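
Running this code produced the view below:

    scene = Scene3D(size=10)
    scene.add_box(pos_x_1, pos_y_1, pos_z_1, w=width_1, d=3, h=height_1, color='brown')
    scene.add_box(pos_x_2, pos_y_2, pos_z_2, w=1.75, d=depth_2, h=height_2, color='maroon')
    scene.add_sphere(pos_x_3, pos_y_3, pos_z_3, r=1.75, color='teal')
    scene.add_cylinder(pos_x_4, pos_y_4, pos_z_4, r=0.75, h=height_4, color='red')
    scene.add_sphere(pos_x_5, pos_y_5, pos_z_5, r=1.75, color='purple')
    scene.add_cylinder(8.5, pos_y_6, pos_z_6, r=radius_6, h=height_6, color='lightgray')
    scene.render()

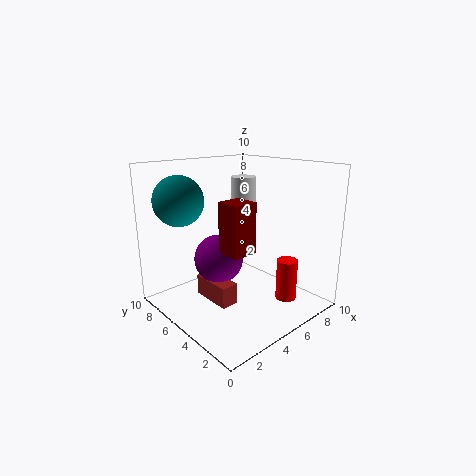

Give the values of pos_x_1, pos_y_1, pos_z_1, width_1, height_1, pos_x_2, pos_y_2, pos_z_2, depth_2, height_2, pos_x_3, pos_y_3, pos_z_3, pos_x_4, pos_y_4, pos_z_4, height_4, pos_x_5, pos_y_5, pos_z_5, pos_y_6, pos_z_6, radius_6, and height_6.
pos_x_1 = 3; pos_y_1 = 4.25; pos_z_1 = 0.5; width_1 = 1.25; height_1 = 1.5; pos_x_2 = 3.5; pos_y_2 = 3.5; pos_z_2 = 4.25; depth_2 = 1.75; height_2 = 3.5; pos_x_3 = 2.25; pos_y_3 = 8; pos_z_3 = 7.5; pos_x_4 = 7.75; pos_y_4 = 2.75; pos_z_4 = 0.25; height_4 = 3; pos_x_5 = 4.25; pos_y_5 = 6.25; pos_z_5 = 3.25; pos_y_6 = 8.25; pos_z_6 = 4.75; radius_6 = 1; height_6 = 3.75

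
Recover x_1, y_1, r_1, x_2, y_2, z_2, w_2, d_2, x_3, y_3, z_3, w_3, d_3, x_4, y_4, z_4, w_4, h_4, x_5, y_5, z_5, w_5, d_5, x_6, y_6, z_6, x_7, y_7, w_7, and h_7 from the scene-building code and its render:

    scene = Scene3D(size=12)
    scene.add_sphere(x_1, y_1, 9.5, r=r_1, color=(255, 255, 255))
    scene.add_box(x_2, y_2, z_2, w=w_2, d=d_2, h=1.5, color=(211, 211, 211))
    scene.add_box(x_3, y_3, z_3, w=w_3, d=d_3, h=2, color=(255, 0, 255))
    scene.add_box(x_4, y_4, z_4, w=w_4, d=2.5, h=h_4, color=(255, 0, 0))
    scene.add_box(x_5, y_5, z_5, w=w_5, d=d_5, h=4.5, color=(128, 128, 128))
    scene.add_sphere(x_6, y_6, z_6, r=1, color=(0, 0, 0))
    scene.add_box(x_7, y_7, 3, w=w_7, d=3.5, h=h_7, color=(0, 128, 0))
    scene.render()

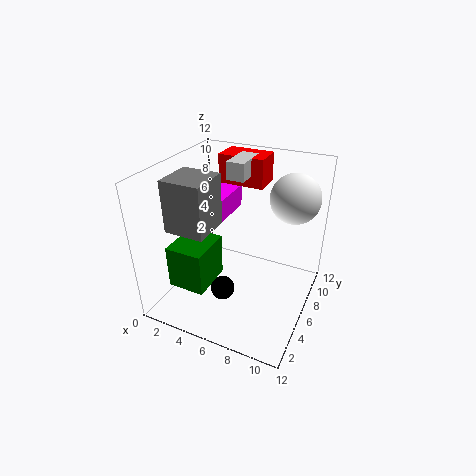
x_1 = 10
y_1 = 8
r_1 = 2
x_2 = 4.5
y_2 = 7
z_2 = 10.5
w_2 = 1.5
d_2 = 3
x_3 = 1
y_3 = 7
z_3 = 6.5
w_3 = 3
d_3 = 4
x_4 = 3
y_4 = 8.5
z_4 = 9.5
w_4 = 4
h_4 = 2.5
x_5 = 0.5
y_5 = 3.5
z_5 = 6.5
w_5 = 3.5
d_5 = 3.5
x_6 = 5.5
y_6 = 4
z_6 = 2
x_7 = 2
y_7 = 1.5
w_7 = 3
h_7 = 3.5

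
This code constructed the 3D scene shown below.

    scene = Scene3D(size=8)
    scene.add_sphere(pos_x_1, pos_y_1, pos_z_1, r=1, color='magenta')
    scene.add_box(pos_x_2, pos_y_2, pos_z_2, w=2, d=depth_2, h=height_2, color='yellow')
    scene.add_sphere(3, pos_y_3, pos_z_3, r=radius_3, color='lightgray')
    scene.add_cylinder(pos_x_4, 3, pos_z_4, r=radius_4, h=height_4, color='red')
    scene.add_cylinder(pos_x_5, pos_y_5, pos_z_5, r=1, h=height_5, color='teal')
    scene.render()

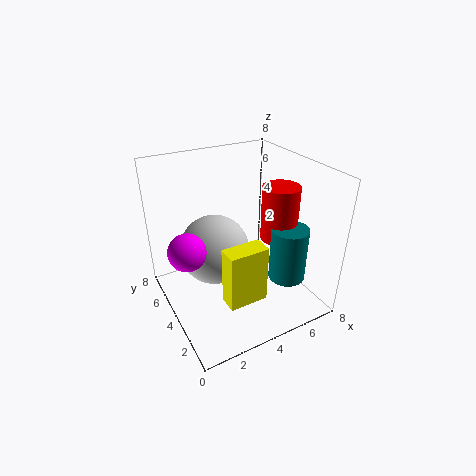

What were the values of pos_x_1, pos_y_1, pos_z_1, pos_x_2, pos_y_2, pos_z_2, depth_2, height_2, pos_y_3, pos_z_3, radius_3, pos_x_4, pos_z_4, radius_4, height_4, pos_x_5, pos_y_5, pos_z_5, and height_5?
pos_x_1 = 1
pos_y_1 = 4
pos_z_1 = 4
pos_x_2 = 2
pos_y_2 = 1
pos_z_2 = 2
depth_2 = 1
height_2 = 3
pos_y_3 = 5
pos_z_3 = 3
radius_3 = 2
pos_x_4 = 6
pos_z_4 = 4
radius_4 = 1
height_4 = 3
pos_x_5 = 6
pos_y_5 = 2
pos_z_5 = 2
height_5 = 3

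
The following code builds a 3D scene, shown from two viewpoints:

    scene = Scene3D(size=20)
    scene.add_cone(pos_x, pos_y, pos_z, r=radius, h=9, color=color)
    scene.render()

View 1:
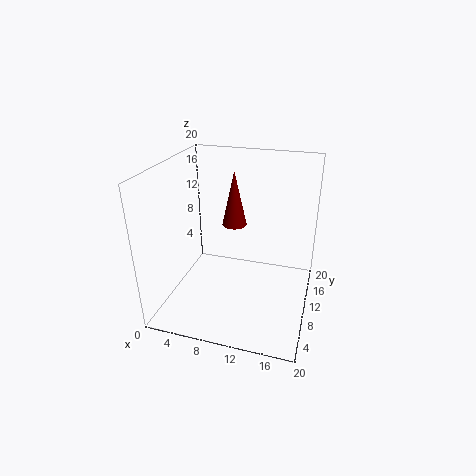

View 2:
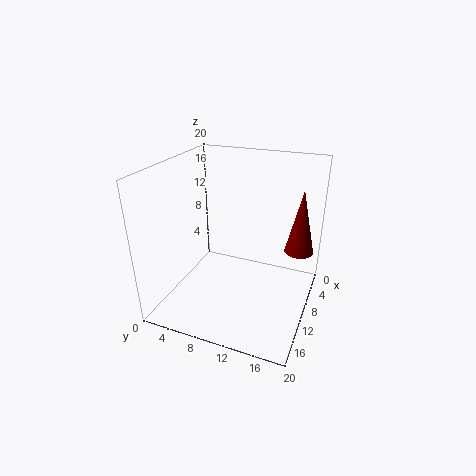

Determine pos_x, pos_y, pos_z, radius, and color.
pos_x = 7; pos_y = 18; pos_z = 8; radius = 2; color = 'maroon'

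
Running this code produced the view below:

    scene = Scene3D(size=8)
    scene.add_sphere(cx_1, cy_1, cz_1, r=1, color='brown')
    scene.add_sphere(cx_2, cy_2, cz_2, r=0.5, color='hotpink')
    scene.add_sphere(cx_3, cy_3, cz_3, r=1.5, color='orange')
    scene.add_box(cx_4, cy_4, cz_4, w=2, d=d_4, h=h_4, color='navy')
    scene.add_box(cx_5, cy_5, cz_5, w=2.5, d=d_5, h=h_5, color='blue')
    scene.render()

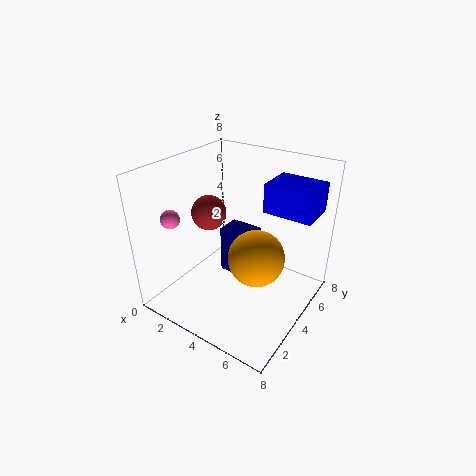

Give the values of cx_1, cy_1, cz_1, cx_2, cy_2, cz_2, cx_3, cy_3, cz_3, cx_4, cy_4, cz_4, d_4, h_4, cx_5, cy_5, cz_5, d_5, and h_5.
cx_1 = 2; cy_1 = 4; cz_1 = 5; cx_2 = 1.5; cy_2 = 1.5; cz_2 = 5.5; cx_3 = 5.5; cy_3 = 3.5; cz_3 = 3.5; cx_4 = 2; cy_4 = 5; cz_4 = 0.5; d_4 = 1.5; h_4 = 3; cx_5 = 5.5; cy_5 = 4; cz_5 = 6; d_5 = 2; h_5 = 1.5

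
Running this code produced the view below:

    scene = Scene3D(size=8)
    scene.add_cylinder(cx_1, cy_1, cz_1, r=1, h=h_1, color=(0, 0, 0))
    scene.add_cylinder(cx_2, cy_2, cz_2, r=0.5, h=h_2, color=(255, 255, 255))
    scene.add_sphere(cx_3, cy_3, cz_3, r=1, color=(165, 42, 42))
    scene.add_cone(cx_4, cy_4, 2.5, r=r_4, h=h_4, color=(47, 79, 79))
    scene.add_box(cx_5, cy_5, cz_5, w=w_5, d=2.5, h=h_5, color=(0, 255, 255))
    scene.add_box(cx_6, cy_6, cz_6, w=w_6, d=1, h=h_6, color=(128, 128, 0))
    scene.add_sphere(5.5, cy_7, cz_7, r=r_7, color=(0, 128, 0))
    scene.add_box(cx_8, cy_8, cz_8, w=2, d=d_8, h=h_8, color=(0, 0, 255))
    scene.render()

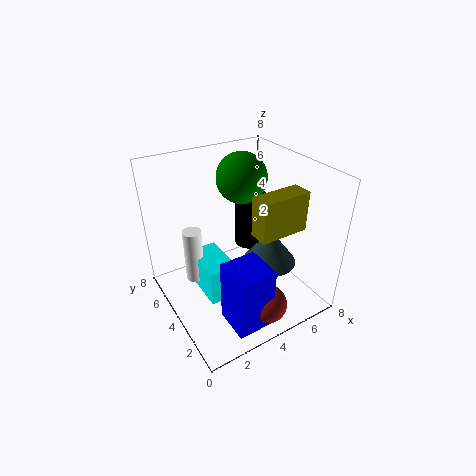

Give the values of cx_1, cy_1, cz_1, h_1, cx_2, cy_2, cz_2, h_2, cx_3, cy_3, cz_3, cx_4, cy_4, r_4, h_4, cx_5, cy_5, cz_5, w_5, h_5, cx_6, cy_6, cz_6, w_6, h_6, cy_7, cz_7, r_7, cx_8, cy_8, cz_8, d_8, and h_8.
cx_1 = 6.5, cy_1 = 6.5, cz_1 = 1.5, h_1 = 3.5, cx_2 = 1.5, cy_2 = 4.5, cz_2 = 2, h_2 = 3, cx_3 = 4, cy_3 = 1, cz_3 = 1.5, cx_4 = 5.5, cy_4 = 3, r_4 = 1.5, h_4 = 2, cx_5 = 1.5, cy_5 = 2.5, cz_5 = 1.5, w_5 = 1.5, h_5 = 2, cx_6 = 3.5, cy_6 = 1, cz_6 = 5.5, w_6 = 2.5, h_6 = 2, cy_7 = 6, cz_7 = 6.5, r_7 = 1.5, cx_8 = 2, cy_8 = 0.5, cz_8 = 0.5, d_8 = 2, h_8 = 3.5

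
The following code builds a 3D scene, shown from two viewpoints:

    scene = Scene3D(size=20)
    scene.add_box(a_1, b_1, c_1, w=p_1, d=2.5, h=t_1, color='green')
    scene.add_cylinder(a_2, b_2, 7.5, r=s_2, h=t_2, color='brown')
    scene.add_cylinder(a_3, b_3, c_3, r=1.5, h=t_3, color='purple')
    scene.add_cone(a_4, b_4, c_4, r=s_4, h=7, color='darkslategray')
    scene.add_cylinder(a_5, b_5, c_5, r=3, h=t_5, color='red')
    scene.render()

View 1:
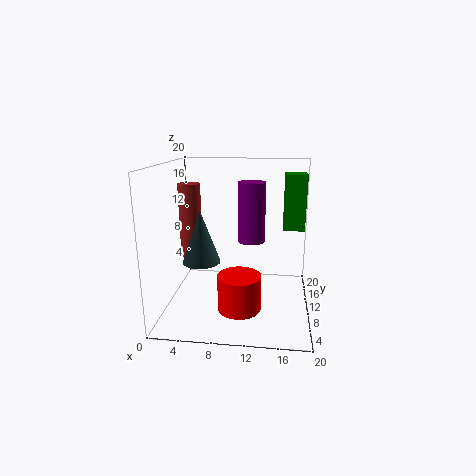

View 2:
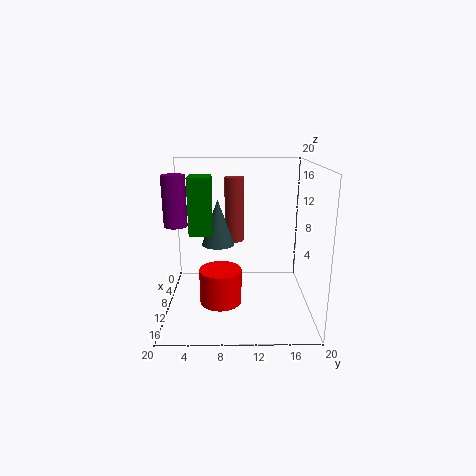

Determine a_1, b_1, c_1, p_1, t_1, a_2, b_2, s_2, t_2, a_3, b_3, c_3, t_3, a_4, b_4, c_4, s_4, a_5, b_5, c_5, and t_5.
a_1 = 16; b_1 = 4.5; c_1 = 13; p_1 = 2.5; t_1 = 6.5; a_2 = 3.5; b_2 = 9.5; s_2 = 1.5; t_2 = 10; a_3 = 12.5; b_3 = 2; c_3 = 12.5; t_3 = 6.5; a_4 = 5.5; b_4 = 7; c_4 = 7.5; s_4 = 2.5; a_5 = 10.5; b_5 = 7.5; c_5 = 0.5; t_5 = 5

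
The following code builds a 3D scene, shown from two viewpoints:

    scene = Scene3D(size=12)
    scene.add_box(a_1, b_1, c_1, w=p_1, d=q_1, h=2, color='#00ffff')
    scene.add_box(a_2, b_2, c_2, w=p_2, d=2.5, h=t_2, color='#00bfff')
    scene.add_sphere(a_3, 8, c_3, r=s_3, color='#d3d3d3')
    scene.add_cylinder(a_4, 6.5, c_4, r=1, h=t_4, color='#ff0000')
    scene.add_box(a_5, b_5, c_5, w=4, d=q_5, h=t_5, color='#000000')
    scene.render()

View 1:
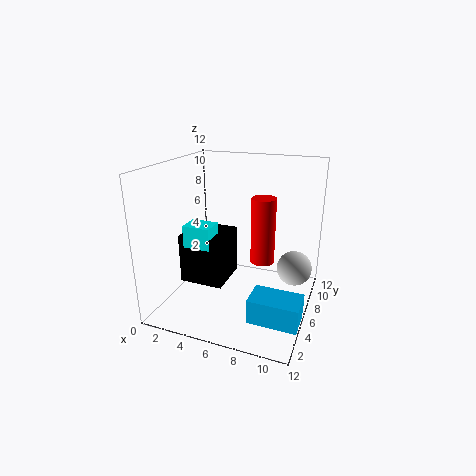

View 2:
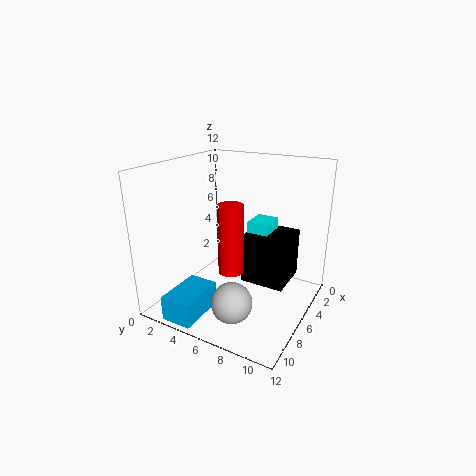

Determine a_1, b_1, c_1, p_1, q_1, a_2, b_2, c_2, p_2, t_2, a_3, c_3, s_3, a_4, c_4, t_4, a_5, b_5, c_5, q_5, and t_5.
a_1 = 1; b_1 = 5.5; c_1 = 4.5; p_1 = 2.5; q_1 = 2; a_2 = 8; b_2 = 2.5; c_2 = 0.5; p_2 = 4; t_2 = 2; a_3 = 10.5; c_3 = 3; s_3 = 1.5; a_4 = 8; c_4 = 4; t_4 = 5.5; a_5 = 0.5; b_5 = 5.5; c_5 = 1; q_5 = 4; t_5 = 4.5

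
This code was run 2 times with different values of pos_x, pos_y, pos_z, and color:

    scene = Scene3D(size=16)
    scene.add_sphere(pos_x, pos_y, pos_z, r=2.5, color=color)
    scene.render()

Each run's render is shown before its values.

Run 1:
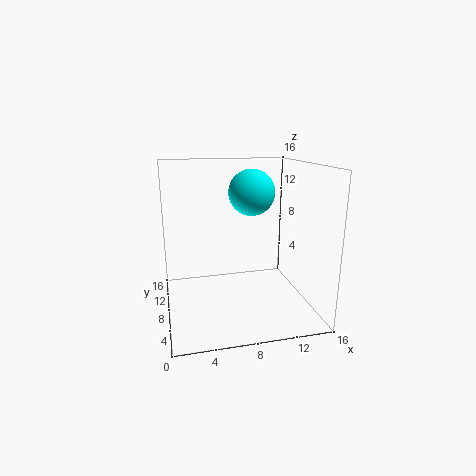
pos_x = 9.5; pos_y = 8; pos_z = 13; color = 'cyan'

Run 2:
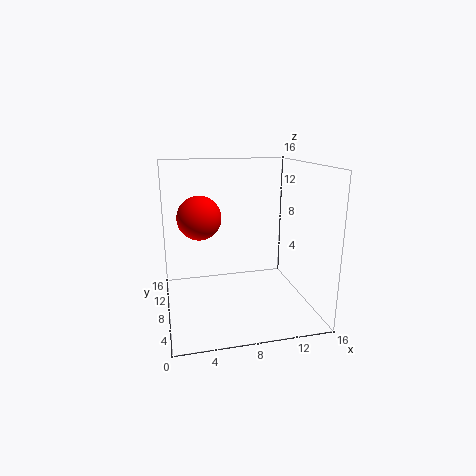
pos_x = 4; pos_y = 10; pos_z = 10; color = 'red'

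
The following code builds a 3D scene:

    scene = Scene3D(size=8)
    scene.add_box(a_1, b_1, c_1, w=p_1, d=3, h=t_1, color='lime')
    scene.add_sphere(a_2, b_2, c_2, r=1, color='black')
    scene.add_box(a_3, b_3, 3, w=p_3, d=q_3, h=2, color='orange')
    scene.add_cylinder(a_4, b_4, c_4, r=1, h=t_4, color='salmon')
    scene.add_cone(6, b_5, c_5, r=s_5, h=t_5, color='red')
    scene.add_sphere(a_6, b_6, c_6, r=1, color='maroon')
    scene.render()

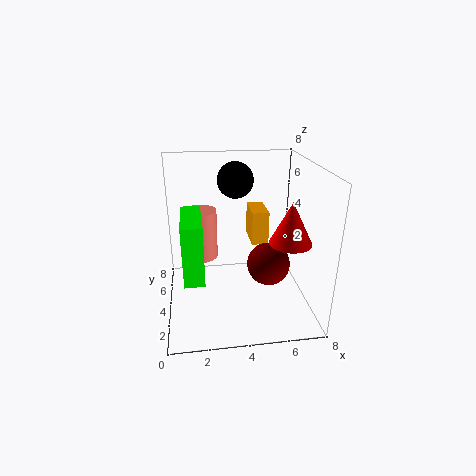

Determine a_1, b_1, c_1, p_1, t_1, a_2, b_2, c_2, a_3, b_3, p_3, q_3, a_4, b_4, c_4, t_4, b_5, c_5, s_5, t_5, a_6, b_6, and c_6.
a_1 = 1; b_1 = 1; c_1 = 3; p_1 = 1; t_1 = 3; a_2 = 4; b_2 = 5; c_2 = 7; a_3 = 5; b_3 = 5; p_3 = 1; q_3 = 2; a_4 = 2; b_4 = 6; c_4 = 2; t_4 = 3; b_5 = 1; c_5 = 5; s_5 = 1; t_5 = 2; a_6 = 5; b_6 = 1; c_6 = 4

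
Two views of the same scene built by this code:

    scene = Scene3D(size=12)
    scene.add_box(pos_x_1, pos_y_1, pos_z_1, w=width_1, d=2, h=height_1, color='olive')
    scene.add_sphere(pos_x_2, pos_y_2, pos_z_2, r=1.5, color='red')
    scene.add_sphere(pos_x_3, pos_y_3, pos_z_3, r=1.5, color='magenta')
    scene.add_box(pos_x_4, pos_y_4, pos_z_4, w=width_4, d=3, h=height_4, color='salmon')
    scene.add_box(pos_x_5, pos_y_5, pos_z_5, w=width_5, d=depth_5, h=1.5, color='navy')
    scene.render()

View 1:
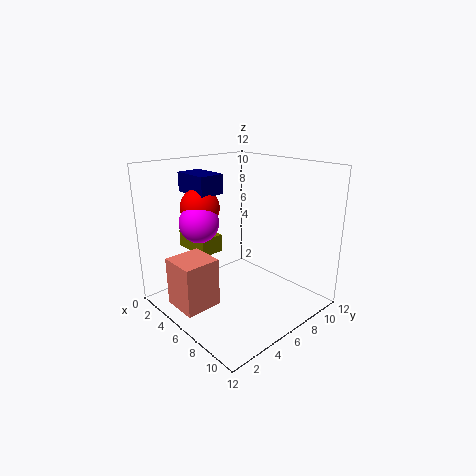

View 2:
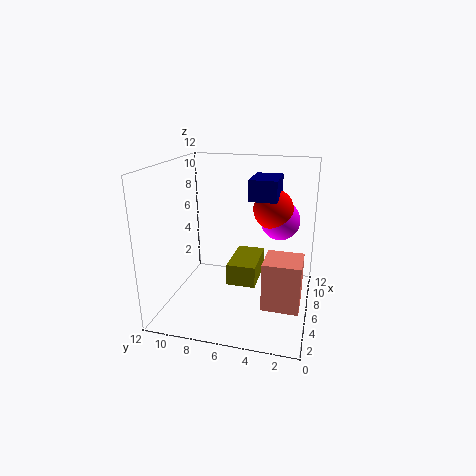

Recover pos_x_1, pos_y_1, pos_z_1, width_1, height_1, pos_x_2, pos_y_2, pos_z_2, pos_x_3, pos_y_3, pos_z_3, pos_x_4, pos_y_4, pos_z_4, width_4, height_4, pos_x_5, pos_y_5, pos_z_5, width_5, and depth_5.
pos_x_1 = 1
pos_y_1 = 3.5
pos_z_1 = 4.5
width_1 = 3.5
height_1 = 1.5
pos_x_2 = 5
pos_y_2 = 3
pos_z_2 = 9
pos_x_3 = 5.5
pos_y_3 = 2.5
pos_z_3 = 8
pos_x_4 = 3.5
pos_y_4 = 0.5
pos_z_4 = 1
width_4 = 3
height_4 = 4
pos_x_5 = 3
pos_y_5 = 2.5
pos_z_5 = 10
width_5 = 3
depth_5 = 2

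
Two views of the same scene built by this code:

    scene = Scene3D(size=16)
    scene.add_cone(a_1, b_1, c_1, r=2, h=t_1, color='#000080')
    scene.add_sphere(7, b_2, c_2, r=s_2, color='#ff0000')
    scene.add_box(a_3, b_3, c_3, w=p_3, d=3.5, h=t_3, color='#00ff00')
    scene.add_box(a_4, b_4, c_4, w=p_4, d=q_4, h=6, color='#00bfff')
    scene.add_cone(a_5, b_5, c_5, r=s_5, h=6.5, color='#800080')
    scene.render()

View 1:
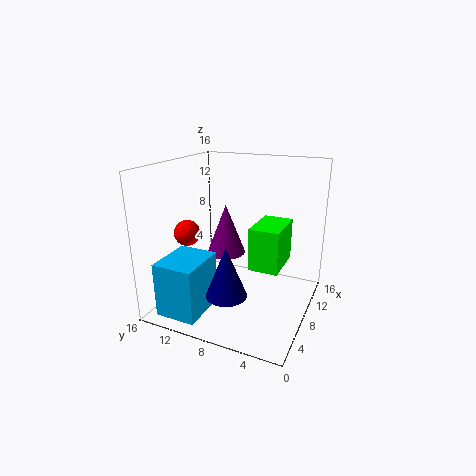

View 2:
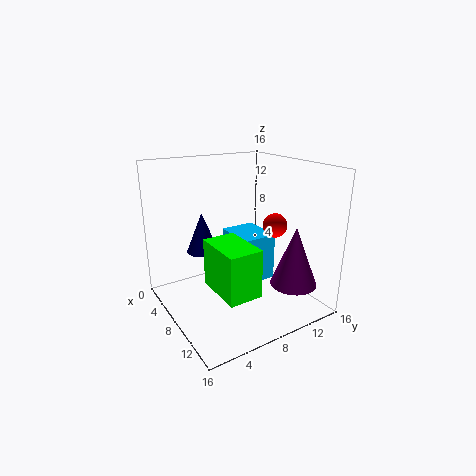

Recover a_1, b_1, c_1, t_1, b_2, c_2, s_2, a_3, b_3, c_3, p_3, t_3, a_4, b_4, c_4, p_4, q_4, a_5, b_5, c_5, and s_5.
a_1 = 2
b_1 = 6.5
c_1 = 4.5
t_1 = 5
b_2 = 14
c_2 = 8
s_2 = 1.5
a_3 = 8.5
b_3 = 3.5
c_3 = 4
p_3 = 5.5
t_3 = 5
a_4 = 1
b_4 = 10
c_4 = 0.5
p_4 = 5.5
q_4 = 4.5
a_5 = 13
b_5 = 12
c_5 = 3.5
s_5 = 2.5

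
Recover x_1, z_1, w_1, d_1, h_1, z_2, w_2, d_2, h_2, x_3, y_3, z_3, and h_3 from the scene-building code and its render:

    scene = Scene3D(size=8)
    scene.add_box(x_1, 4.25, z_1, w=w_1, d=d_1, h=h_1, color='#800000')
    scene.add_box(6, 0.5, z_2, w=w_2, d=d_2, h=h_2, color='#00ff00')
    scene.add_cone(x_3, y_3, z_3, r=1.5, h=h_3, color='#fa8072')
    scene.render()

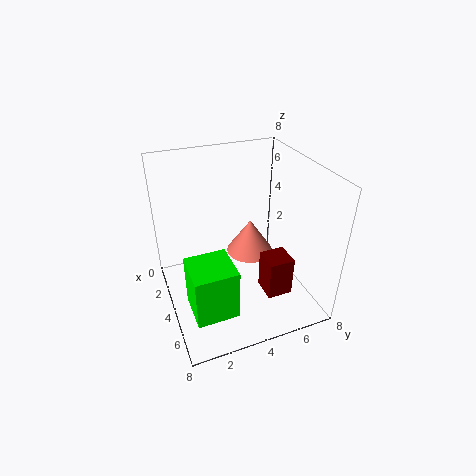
x_1 = 6.25, z_1 = 2.5, w_1 = 1.25, d_1 = 1.25, h_1 = 2, z_2 = 2.5, w_2 = 2, d_2 = 2, h_2 = 2.5, x_3 = 1.75, y_3 = 5.75, z_3 = 1.25, h_3 = 2.25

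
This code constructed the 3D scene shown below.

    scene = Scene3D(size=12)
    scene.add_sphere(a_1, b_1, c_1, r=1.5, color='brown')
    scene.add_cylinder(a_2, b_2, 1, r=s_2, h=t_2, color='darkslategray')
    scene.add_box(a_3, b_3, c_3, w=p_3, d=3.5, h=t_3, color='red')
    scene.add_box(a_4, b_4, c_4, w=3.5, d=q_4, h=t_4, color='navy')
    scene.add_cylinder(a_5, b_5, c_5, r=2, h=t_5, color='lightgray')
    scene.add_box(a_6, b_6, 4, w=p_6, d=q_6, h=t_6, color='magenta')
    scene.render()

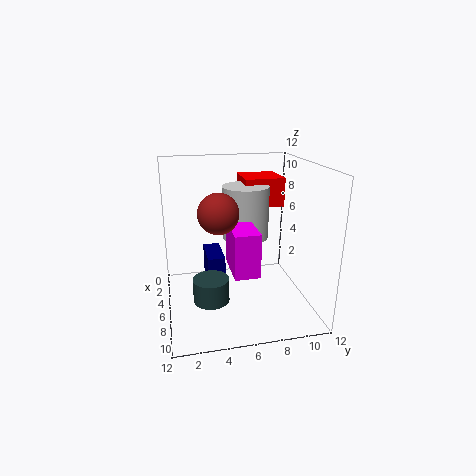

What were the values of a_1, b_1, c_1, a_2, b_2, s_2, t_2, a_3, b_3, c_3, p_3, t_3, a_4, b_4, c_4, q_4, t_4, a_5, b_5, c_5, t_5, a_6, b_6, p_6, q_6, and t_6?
a_1 = 8.5, b_1 = 4, c_1 = 9, a_2 = 7, b_2 = 3.5, s_2 = 1.5, t_2 = 2, a_3 = 1, b_3 = 7, c_3 = 8, p_3 = 3.5, t_3 = 2.5, a_4 = 2, b_4 = 3.5, c_4 = 1.5, q_4 = 1.5, t_4 = 2.5, a_5 = 4.5, b_5 = 7, c_5 = 5.5, t_5 = 4.5, a_6 = 6, b_6 = 5, p_6 = 3.5, q_6 = 2, t_6 = 3.5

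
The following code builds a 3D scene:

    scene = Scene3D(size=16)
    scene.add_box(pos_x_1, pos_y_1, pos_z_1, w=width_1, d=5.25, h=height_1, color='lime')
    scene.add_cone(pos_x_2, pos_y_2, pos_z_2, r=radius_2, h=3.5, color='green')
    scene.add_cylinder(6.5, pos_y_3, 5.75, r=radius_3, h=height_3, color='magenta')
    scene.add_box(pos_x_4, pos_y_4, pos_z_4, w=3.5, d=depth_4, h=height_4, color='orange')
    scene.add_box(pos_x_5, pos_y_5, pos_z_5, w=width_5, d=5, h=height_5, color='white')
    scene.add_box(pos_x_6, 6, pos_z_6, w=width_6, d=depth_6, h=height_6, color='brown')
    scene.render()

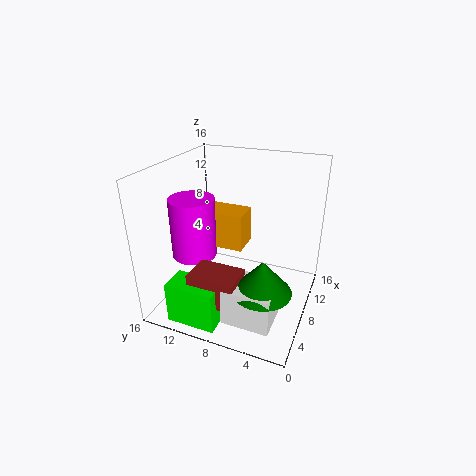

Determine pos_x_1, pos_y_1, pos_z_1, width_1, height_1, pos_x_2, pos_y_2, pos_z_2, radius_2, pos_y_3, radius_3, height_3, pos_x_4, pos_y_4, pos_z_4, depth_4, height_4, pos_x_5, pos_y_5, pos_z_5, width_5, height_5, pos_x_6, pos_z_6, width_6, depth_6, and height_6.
pos_x_1 = 0.5, pos_y_1 = 7.75, pos_z_1 = 0.75, width_1 = 3, height_1 = 4.5, pos_x_2 = 4, pos_y_2 = 3.75, pos_z_2 = 4.75, radius_2 = 3, pos_y_3 = 12.75, radius_3 = 2.5, height_3 = 6.75, pos_x_4 = 10, pos_y_4 = 8.5, pos_z_4 = 5, depth_4 = 5.25, height_4 = 4.5, pos_x_5 = 1.5, pos_y_5 = 2.25, pos_z_5 = 1.5, width_5 = 4.25, height_5 = 4, pos_x_6 = 1.5, pos_z_6 = 3, width_6 = 3.5, depth_6 = 5, height_6 = 3.25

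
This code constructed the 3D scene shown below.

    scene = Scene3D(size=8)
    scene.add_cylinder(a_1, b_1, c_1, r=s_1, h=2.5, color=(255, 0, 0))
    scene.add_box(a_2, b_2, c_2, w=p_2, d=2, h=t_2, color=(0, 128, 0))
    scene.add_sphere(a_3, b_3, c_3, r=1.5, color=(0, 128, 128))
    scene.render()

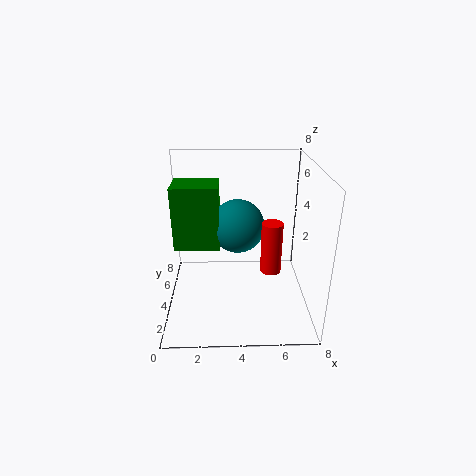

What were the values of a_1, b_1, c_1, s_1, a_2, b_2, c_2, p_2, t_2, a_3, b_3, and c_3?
a_1 = 5.5
b_1 = 1.5
c_1 = 3.5
s_1 = 0.5
a_2 = 0.5
b_2 = 3.5
c_2 = 3.5
p_2 = 2.5
t_2 = 3.5
a_3 = 4
b_3 = 4.5
c_3 = 4.5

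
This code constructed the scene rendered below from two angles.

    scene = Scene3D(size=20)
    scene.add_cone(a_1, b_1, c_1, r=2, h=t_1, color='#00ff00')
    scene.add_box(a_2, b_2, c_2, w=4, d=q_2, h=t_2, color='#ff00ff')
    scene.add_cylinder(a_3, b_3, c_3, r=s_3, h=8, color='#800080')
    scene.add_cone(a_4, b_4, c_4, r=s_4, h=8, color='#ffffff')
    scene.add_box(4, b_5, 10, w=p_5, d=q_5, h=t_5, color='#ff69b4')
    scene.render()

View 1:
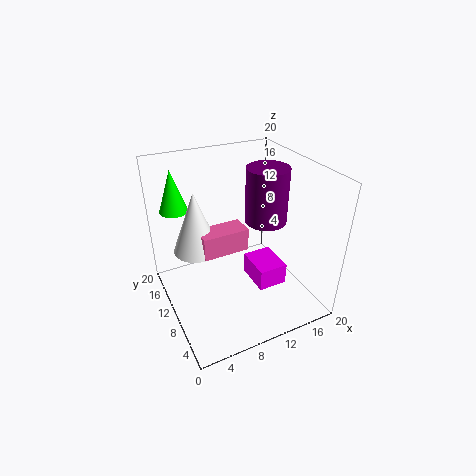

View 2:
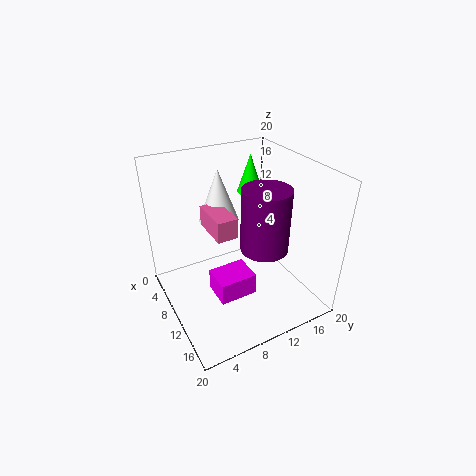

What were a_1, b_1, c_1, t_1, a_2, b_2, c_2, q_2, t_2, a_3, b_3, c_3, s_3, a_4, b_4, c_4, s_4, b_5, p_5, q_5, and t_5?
a_1 = 3, b_1 = 16, c_1 = 13, t_1 = 6, a_2 = 11, b_2 = 5, c_2 = 4, q_2 = 5, t_2 = 3, a_3 = 15, b_3 = 11, c_3 = 11, s_3 = 3, a_4 = 4, b_4 = 10, c_4 = 10, s_4 = 3, b_5 = 7, p_5 = 6, q_5 = 3, t_5 = 3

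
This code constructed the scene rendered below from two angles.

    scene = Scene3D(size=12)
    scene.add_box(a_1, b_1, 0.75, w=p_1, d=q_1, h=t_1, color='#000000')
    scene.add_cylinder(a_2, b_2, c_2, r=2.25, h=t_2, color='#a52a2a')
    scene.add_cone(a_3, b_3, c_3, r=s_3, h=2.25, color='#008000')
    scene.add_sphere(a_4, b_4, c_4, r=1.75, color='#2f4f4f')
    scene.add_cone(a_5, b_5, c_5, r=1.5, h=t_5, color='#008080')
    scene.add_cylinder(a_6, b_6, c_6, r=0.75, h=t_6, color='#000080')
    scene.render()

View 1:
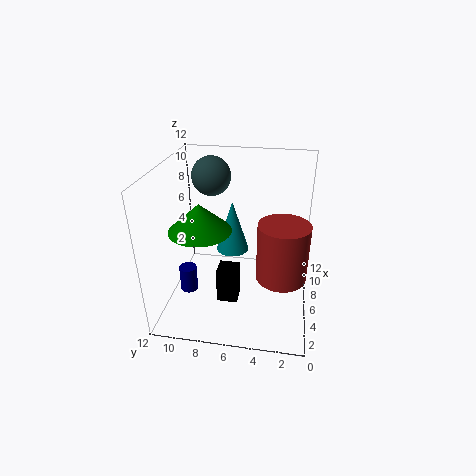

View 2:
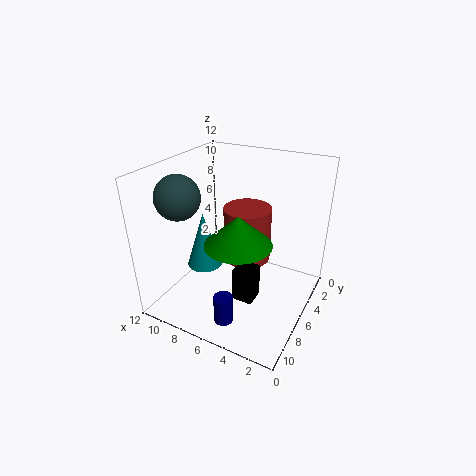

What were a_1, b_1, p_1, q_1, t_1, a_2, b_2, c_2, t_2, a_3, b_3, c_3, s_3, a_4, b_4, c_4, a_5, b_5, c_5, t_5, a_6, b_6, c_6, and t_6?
a_1 = 4, b_1 = 5.75, p_1 = 1.75, q_1 = 1.75, t_1 = 3, a_2 = 7, b_2 = 2.25, c_2 = 1.75, t_2 = 5.25, a_3 = 4.5, b_3 = 8.75, c_3 = 7.25, s_3 = 2.5, a_4 = 9.5, b_4 = 9, c_4 = 10, a_5 = 8.75, b_5 = 7, c_5 = 3.25, t_5 = 4.75, a_6 = 5, b_6 = 10.25, c_6 = 1, t_6 = 2.25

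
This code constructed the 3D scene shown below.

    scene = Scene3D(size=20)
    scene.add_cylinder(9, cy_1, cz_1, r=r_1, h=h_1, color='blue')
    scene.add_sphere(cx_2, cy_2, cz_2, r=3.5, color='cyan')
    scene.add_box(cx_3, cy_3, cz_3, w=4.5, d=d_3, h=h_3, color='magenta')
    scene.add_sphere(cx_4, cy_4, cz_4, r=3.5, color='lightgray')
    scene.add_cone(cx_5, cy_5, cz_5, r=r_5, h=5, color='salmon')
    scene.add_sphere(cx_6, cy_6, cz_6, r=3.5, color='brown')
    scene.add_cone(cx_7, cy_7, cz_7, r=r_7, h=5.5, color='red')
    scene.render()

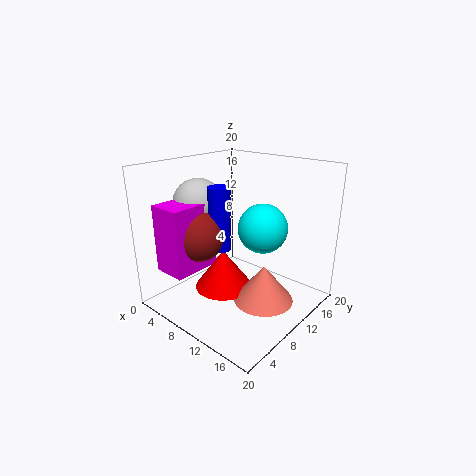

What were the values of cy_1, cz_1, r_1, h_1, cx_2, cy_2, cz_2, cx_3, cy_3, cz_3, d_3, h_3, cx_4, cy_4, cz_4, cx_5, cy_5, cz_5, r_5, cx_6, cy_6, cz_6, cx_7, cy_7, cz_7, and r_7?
cy_1 = 7.5
cz_1 = 9
r_1 = 1.5
h_1 = 8.5
cx_2 = 12
cy_2 = 13
cz_2 = 11
cx_3 = 3.5
cy_3 = 1
cz_3 = 6.5
d_3 = 6.5
h_3 = 9
cx_4 = 5
cy_4 = 7.5
cz_4 = 14.5
cx_5 = 15
cy_5 = 9.5
cz_5 = 2.5
r_5 = 4
cx_6 = 7
cy_6 = 5.5
cz_6 = 11
cx_7 = 9
cy_7 = 8
cz_7 = 3
r_7 = 4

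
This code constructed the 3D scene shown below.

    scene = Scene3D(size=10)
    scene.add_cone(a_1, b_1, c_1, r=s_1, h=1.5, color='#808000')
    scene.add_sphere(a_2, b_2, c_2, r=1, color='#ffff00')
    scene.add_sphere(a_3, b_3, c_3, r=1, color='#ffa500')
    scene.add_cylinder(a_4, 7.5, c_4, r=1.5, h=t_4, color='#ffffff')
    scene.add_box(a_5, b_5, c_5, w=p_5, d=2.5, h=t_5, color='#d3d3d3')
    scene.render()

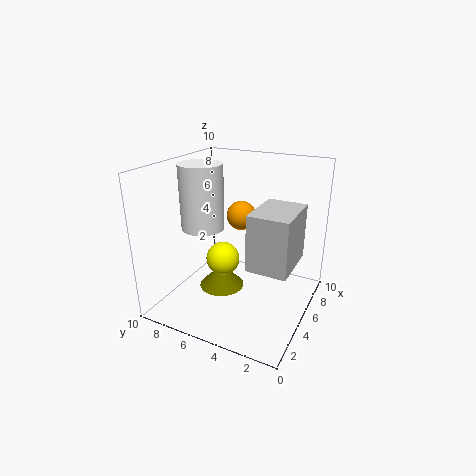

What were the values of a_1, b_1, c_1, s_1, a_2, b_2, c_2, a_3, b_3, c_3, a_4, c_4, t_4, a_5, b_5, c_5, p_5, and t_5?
a_1 = 3.5
b_1 = 5.5
c_1 = 2
s_1 = 1.5
a_2 = 2
b_2 = 4.5
c_2 = 5
a_3 = 5.5
b_3 = 5
c_3 = 6.5
a_4 = 4.5
c_4 = 5.5
t_4 = 4.5
a_5 = 2
b_5 = 0.5
c_5 = 4.5
p_5 = 3.5
t_5 = 3.5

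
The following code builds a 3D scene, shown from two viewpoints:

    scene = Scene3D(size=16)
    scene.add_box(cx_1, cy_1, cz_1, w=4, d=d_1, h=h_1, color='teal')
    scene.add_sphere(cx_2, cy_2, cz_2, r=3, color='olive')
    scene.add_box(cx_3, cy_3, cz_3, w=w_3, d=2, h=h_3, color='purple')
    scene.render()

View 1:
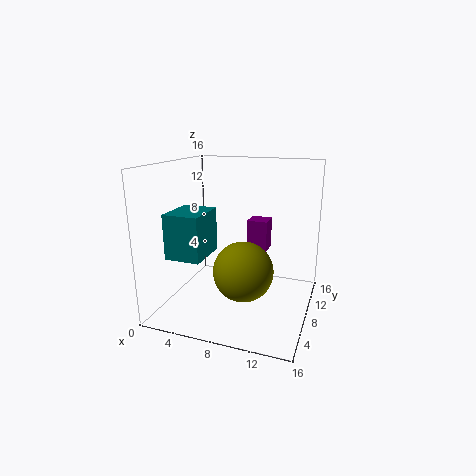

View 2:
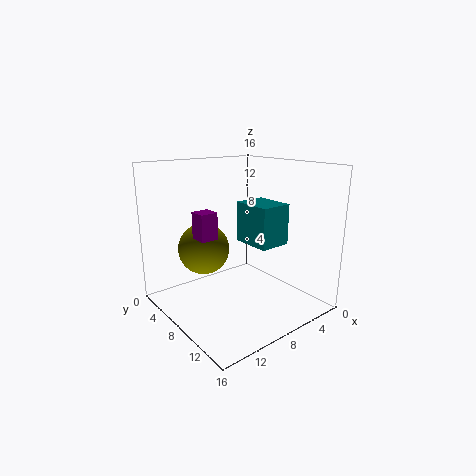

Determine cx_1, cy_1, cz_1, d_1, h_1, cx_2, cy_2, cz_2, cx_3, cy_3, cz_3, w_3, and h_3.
cx_1 = 1
cy_1 = 4
cz_1 = 6
d_1 = 5
h_1 = 5
cx_2 = 10
cy_2 = 4
cz_2 = 6
cx_3 = 10
cy_3 = 5
cz_3 = 8
w_3 = 2
h_3 = 3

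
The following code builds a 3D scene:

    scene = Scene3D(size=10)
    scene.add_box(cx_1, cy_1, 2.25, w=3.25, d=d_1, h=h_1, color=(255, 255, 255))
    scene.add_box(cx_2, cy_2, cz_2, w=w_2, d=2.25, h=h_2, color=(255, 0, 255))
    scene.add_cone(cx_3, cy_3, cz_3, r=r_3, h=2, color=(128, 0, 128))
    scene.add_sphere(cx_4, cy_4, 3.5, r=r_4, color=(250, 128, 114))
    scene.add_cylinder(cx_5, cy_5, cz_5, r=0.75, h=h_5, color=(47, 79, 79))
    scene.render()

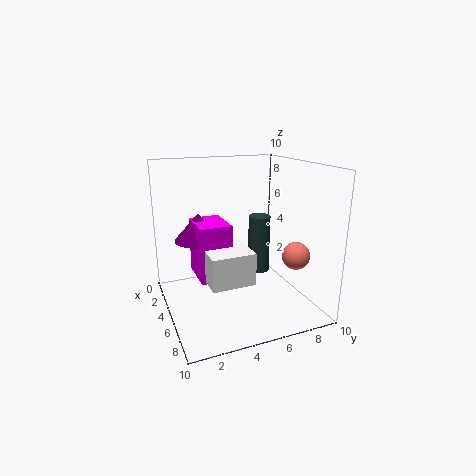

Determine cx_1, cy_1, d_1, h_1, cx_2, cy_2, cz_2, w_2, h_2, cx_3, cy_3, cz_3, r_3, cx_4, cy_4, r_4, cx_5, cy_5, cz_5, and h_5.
cx_1 = 3.75; cy_1 = 2.5; d_1 = 3; h_1 = 2.25; cx_2 = 2.25; cy_2 = 2.25; cz_2 = 2; w_2 = 3; h_2 = 4; cx_3 = 3; cy_3 = 2.75; cz_3 = 4.5; r_3 = 1.75; cx_4 = 6.25; cy_4 = 9; r_4 = 1; cx_5 = 5.25; cy_5 = 6.5; cz_5 = 2.5; h_5 = 4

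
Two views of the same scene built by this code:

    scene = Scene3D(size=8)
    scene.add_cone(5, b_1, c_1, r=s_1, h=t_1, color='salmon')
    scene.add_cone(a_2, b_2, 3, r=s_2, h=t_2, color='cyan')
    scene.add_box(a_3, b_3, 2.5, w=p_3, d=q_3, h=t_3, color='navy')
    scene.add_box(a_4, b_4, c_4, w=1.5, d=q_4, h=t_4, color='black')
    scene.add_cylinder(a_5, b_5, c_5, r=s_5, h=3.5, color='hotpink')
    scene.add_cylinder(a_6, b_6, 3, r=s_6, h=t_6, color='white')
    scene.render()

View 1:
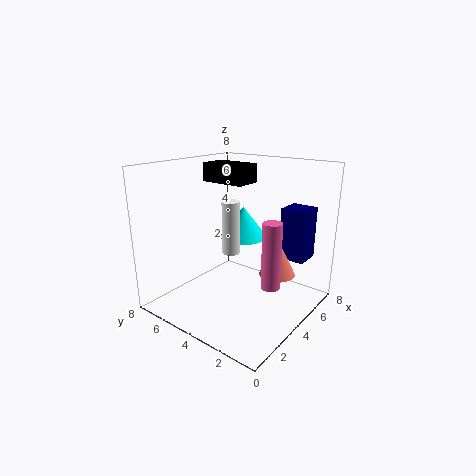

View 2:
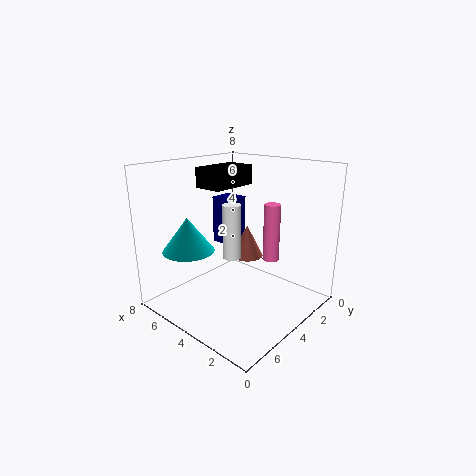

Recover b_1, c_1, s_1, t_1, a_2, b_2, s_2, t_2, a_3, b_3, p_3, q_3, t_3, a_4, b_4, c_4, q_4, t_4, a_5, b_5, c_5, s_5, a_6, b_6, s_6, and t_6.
b_1 = 2, c_1 = 2, s_1 = 1, t_1 = 2, a_2 = 6.5, b_2 = 5.5, s_2 = 1.5, t_2 = 2, a_3 = 6, b_3 = 1, p_3 = 1.5, q_3 = 1.5, t_3 = 3, a_4 = 3.5, b_4 = 3.5, c_4 = 7, q_4 = 2.5, t_4 = 1, a_5 = 3.5, b_5 = 1.5, c_5 = 2, s_5 = 0.5, a_6 = 4, b_6 = 4.5, s_6 = 0.5, t_6 = 3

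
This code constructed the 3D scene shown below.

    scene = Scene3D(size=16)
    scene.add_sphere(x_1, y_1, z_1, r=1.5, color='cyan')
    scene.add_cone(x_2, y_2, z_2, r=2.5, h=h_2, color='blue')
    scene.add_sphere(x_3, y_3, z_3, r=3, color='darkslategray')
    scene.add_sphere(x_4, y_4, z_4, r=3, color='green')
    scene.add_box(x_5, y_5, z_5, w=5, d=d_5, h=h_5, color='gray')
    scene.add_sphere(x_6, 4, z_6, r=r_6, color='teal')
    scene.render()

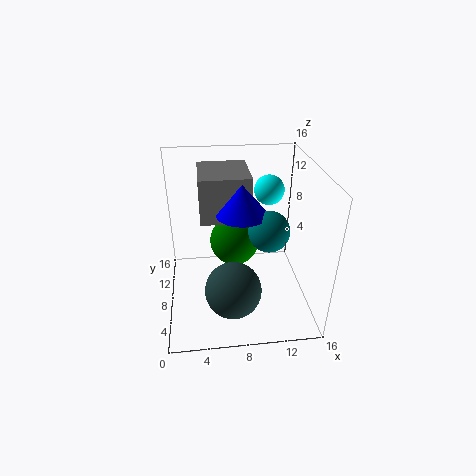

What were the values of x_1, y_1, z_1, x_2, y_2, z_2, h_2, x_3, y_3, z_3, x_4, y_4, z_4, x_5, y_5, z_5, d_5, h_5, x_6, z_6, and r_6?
x_1 = 11
y_1 = 7
z_1 = 14
x_2 = 8
y_2 = 5
z_2 = 12.5
h_2 = 3
x_3 = 7
y_3 = 4
z_3 = 4
x_4 = 8
y_4 = 11.5
z_4 = 5.5
x_5 = 4
y_5 = 5
z_5 = 11.5
d_5 = 5.5
h_5 = 4.5
x_6 = 10.5
z_6 = 11
r_6 = 2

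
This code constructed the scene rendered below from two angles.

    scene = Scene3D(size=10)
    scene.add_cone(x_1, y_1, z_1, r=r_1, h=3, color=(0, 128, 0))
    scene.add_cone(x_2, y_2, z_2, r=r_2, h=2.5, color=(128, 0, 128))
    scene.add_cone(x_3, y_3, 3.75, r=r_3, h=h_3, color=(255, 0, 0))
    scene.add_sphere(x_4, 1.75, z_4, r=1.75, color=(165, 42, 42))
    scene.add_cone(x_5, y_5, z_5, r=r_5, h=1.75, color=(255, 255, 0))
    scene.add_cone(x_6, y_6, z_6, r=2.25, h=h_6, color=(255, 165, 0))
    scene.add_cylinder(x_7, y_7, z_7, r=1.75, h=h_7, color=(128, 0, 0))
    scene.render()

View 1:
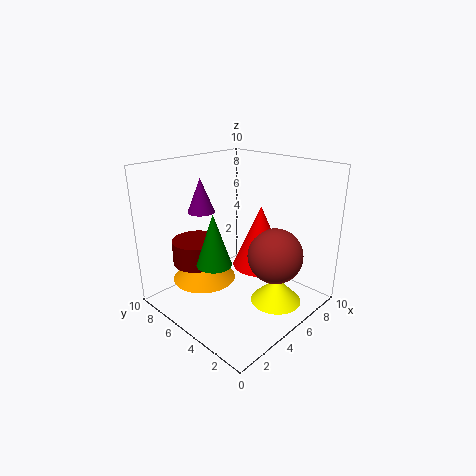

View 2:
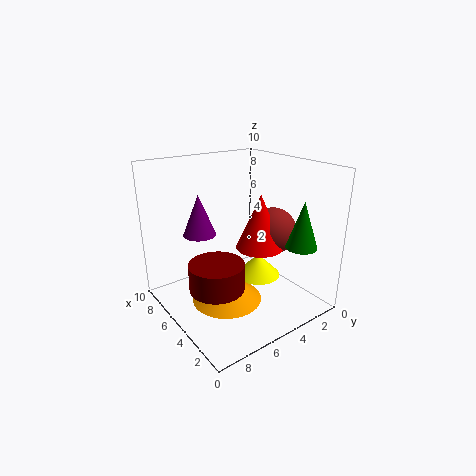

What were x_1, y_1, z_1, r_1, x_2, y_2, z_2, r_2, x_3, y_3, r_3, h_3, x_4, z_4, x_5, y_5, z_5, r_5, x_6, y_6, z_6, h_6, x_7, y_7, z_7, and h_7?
x_1 = 1, y_1 = 3, z_1 = 5.25, r_1 = 1, x_2 = 4.5, y_2 = 8.25, z_2 = 6.25, r_2 = 1, x_3 = 5, y_3 = 3, r_3 = 1.75, h_3 = 4, x_4 = 5, z_4 = 4.75, x_5 = 6, y_5 = 2.25, z_5 = 0.75, r_5 = 1.75, x_6 = 3.5, y_6 = 7, z_6 = 1.75, h_6 = 1.75, x_7 = 3.5, y_7 = 7.75, z_7 = 2.75, h_7 = 1.75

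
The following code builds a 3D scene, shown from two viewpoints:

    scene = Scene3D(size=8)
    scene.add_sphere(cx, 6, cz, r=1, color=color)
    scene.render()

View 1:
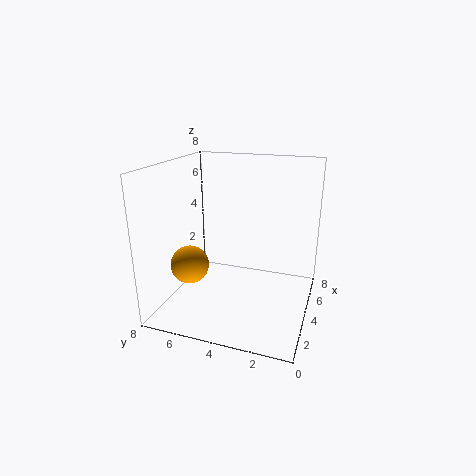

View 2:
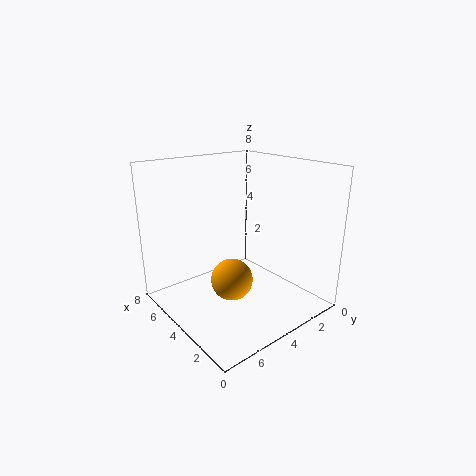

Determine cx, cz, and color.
cx = 2
cz = 3
color = 'orange'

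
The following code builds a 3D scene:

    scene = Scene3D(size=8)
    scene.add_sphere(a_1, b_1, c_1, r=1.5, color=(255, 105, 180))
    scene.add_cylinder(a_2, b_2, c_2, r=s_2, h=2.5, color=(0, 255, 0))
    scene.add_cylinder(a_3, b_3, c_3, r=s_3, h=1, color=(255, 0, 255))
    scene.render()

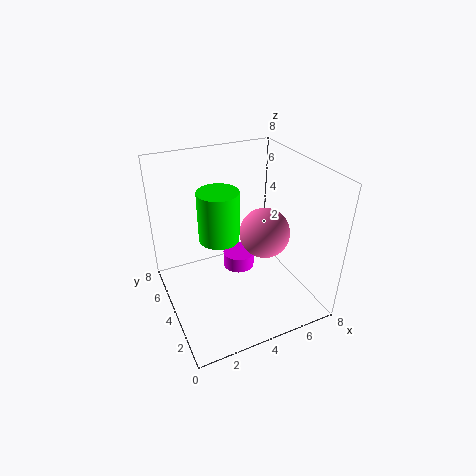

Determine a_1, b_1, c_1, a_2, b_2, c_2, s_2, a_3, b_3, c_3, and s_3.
a_1 = 6, b_1 = 4.5, c_1 = 3.5, a_2 = 2.5, b_2 = 3, c_2 = 5, s_2 = 1, a_3 = 5, b_3 = 6, c_3 = 0.5, s_3 = 1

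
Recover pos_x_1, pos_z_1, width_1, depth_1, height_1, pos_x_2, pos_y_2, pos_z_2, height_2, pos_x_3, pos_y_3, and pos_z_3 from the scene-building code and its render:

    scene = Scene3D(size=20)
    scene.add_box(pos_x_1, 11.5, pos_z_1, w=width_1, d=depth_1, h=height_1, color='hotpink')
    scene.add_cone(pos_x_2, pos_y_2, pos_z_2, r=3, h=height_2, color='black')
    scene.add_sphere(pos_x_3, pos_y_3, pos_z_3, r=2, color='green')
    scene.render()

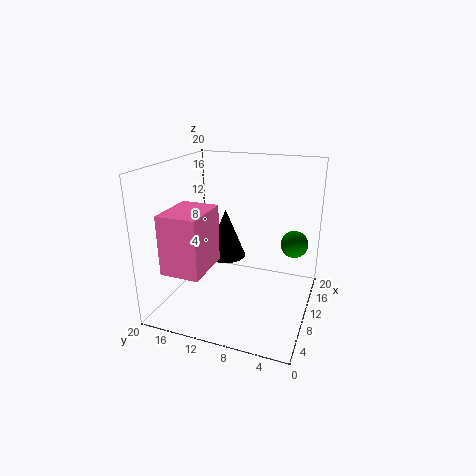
pos_x_1 = 0.5, pos_z_1 = 8, width_1 = 6.5, depth_1 = 5, height_1 = 7.5, pos_x_2 = 14, pos_y_2 = 13.5, pos_z_2 = 5, height_2 = 7.5, pos_x_3 = 15, pos_y_3 = 3, pos_z_3 = 8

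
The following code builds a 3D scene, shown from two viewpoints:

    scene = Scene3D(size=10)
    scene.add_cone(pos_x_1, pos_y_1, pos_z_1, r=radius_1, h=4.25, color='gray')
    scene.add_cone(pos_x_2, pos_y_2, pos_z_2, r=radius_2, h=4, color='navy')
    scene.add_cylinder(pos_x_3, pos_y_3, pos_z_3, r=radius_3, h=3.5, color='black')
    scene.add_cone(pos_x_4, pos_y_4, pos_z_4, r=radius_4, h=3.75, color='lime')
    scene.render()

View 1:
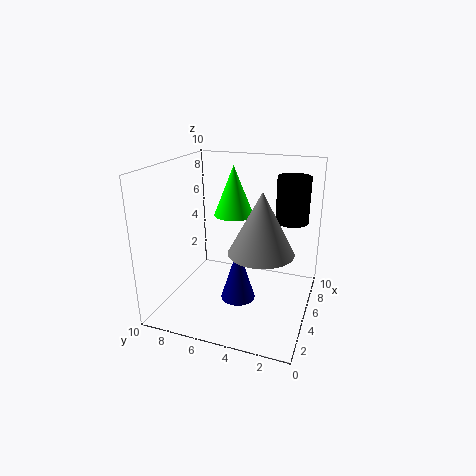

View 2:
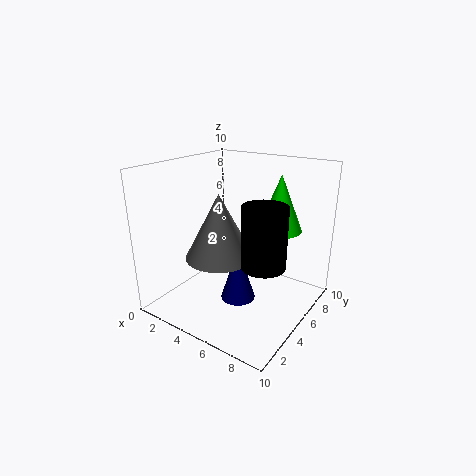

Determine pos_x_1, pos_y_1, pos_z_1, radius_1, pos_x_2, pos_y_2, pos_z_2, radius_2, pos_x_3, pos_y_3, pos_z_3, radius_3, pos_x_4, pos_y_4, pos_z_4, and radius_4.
pos_x_1 = 4.75, pos_y_1 = 3.25, pos_z_1 = 4.25, radius_1 = 2.25, pos_x_2 = 5, pos_y_2 = 5, pos_z_2 = 0.25, radius_2 = 1.25, pos_x_3 = 8.75, pos_y_3 = 2, pos_z_3 = 5.25, radius_3 = 1.25, pos_x_4 = 7.5, pos_y_4 = 6.25, pos_z_4 = 5.75, radius_4 = 1.5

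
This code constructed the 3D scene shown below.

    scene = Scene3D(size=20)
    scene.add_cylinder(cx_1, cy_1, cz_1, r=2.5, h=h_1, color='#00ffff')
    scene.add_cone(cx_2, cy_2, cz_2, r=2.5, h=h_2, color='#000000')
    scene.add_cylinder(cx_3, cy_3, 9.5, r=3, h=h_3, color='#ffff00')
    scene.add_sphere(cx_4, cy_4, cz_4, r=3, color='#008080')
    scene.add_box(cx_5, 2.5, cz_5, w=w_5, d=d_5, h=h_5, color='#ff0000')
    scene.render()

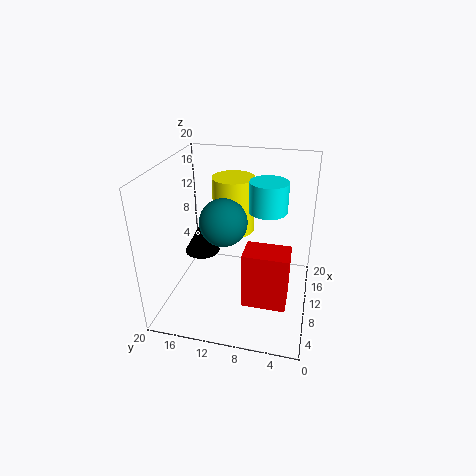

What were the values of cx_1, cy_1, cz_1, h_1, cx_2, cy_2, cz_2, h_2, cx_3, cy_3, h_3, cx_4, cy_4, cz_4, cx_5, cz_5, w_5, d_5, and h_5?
cx_1 = 10; cy_1 = 6; cz_1 = 14.5; h_1 = 4; cx_2 = 10.5; cy_2 = 15.5; cz_2 = 7; h_2 = 4.5; cx_3 = 13.5; cy_3 = 11.5; h_3 = 8; cx_4 = 6.5; cy_4 = 11; cz_4 = 14; cx_5 = 5.5; cz_5 = 2; w_5 = 4; d_5 = 6; h_5 = 8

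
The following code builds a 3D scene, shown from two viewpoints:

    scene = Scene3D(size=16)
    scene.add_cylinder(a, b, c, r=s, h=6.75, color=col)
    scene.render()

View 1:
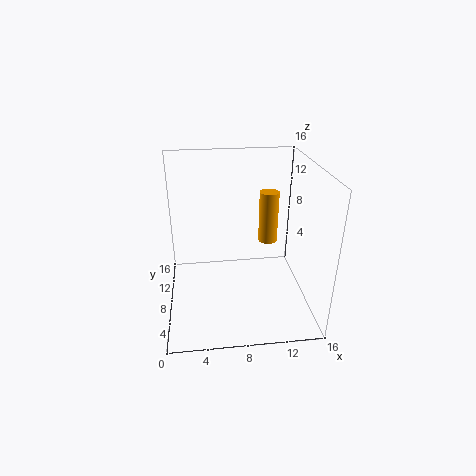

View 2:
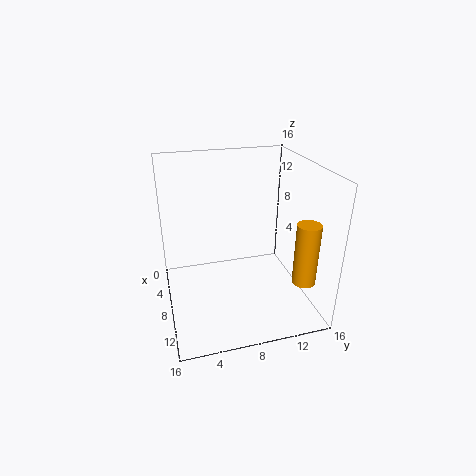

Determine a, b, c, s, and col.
a = 12.75
b = 14
c = 4.25
s = 1.25
col = 'orange'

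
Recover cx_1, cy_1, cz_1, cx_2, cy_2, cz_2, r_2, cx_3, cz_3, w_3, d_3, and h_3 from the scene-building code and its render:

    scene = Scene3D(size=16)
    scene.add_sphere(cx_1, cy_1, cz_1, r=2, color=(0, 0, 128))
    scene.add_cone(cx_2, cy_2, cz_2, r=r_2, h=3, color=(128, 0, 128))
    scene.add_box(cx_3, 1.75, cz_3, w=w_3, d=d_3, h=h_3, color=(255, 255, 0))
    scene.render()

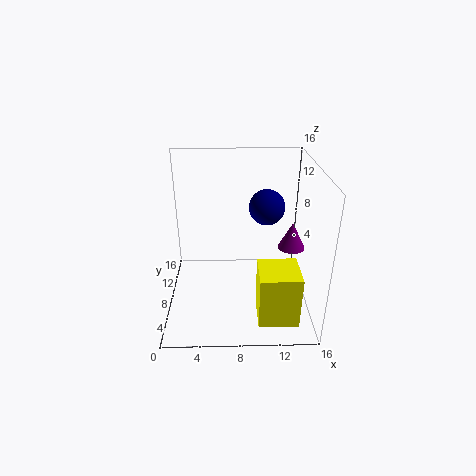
cx_1 = 11.25, cy_1 = 9.5, cz_1 = 11, cx_2 = 14, cy_2 = 8, cz_2 = 6.75, r_2 = 1.5, cx_3 = 10, cz_3 = 0.75, w_3 = 4.25, d_3 = 4.25, h_3 = 5.75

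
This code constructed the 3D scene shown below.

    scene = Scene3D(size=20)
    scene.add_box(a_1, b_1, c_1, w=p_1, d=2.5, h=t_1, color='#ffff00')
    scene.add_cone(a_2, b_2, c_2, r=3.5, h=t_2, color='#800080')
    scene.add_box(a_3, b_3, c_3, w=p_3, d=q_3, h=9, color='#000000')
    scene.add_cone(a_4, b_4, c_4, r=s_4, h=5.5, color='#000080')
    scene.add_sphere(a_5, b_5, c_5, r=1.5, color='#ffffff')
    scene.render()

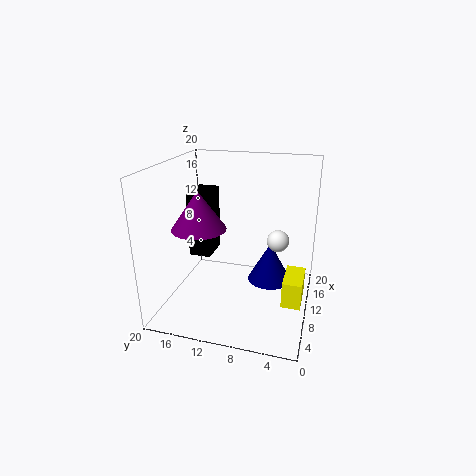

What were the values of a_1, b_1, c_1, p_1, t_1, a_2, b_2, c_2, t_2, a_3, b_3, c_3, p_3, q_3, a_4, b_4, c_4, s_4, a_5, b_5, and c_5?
a_1 = 5.5, b_1 = 0.5, c_1 = 3, p_1 = 5, t_1 = 3.5, a_2 = 6, b_2 = 14, c_2 = 12.5, t_2 = 5, a_3 = 8, b_3 = 13.5, c_3 = 7.5, p_3 = 4.5, q_3 = 3, a_4 = 10.5, b_4 = 5.5, c_4 = 4, s_4 = 3, a_5 = 10.5, b_5 = 4.5, c_5 = 10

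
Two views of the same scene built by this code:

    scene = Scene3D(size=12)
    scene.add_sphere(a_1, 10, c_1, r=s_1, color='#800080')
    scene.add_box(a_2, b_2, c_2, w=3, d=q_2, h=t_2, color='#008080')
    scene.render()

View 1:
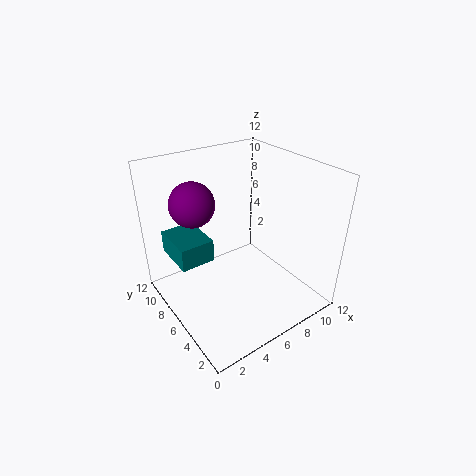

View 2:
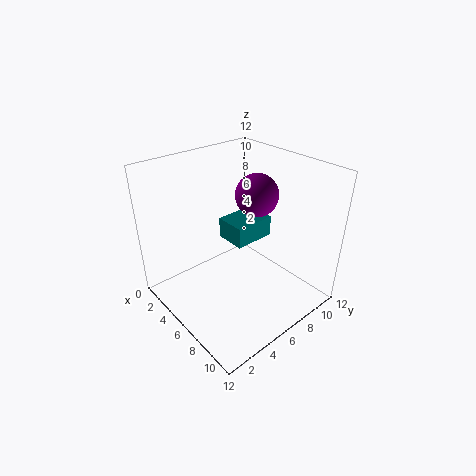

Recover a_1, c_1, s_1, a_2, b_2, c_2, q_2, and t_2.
a_1 = 4, c_1 = 8, s_1 = 2, a_2 = 1.5, b_2 = 7.5, c_2 = 3.5, q_2 = 4, t_2 = 2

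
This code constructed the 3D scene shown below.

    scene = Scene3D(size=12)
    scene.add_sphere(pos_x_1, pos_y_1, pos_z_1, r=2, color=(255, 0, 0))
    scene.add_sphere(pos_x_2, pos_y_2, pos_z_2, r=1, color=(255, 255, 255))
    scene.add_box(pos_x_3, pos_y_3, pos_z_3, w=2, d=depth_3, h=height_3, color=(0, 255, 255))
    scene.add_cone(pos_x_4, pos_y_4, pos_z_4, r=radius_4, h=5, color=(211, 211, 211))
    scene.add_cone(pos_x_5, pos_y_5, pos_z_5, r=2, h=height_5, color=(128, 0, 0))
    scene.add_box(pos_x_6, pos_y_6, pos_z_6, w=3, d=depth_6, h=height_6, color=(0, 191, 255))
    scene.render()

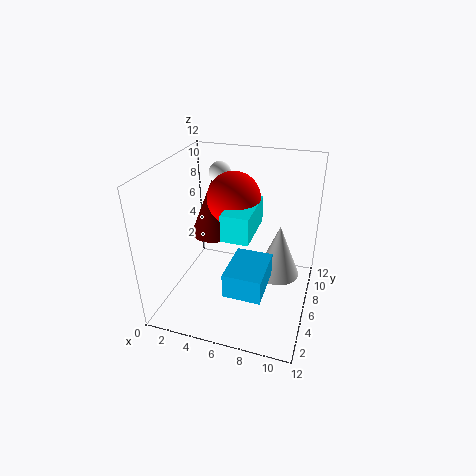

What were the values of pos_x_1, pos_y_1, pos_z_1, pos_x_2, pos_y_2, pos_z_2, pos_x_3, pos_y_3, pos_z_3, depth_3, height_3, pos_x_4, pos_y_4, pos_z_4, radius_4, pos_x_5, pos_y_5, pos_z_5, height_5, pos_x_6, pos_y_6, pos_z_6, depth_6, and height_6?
pos_x_1 = 6
pos_y_1 = 5
pos_z_1 = 10
pos_x_2 = 3
pos_y_2 = 10
pos_z_2 = 10
pos_x_3 = 6
pos_y_3 = 2
pos_z_3 = 8
depth_3 = 4
height_3 = 2
pos_x_4 = 9
pos_y_4 = 9
pos_z_4 = 1
radius_4 = 2
pos_x_5 = 3
pos_y_5 = 8
pos_z_5 = 5
height_5 = 5
pos_x_6 = 6
pos_y_6 = 2
pos_z_6 = 3
depth_6 = 4
height_6 = 2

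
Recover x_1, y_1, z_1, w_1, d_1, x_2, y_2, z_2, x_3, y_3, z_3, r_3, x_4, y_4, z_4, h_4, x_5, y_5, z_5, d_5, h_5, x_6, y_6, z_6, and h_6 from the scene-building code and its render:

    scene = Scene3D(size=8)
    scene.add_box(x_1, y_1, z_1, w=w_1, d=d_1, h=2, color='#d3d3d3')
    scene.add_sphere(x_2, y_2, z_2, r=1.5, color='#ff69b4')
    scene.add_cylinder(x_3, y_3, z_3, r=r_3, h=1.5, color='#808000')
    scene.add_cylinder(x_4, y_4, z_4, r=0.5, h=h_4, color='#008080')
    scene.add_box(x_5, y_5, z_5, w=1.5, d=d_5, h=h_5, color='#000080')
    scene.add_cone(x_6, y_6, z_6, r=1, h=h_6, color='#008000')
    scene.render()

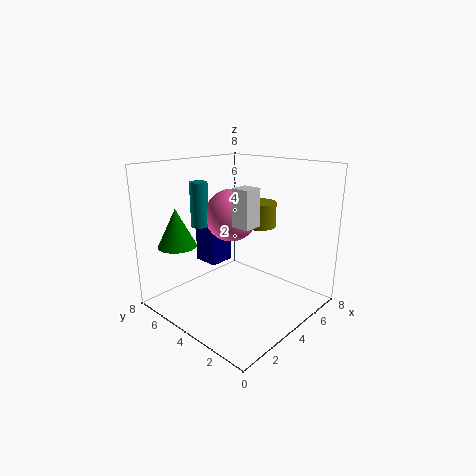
x_1 = 3
y_1 = 2.5
z_1 = 5
w_1 = 1
d_1 = 1
x_2 = 4.5
y_2 = 5
z_2 = 5
x_3 = 6.5
y_3 = 4.5
z_3 = 4
r_3 = 1
x_4 = 3
y_4 = 6
z_4 = 4.5
h_4 = 2.5
x_5 = 3.5
y_5 = 5.5
z_5 = 2
d_5 = 1.5
h_5 = 2.5
x_6 = 1
y_6 = 5.5
z_6 = 4
h_6 = 2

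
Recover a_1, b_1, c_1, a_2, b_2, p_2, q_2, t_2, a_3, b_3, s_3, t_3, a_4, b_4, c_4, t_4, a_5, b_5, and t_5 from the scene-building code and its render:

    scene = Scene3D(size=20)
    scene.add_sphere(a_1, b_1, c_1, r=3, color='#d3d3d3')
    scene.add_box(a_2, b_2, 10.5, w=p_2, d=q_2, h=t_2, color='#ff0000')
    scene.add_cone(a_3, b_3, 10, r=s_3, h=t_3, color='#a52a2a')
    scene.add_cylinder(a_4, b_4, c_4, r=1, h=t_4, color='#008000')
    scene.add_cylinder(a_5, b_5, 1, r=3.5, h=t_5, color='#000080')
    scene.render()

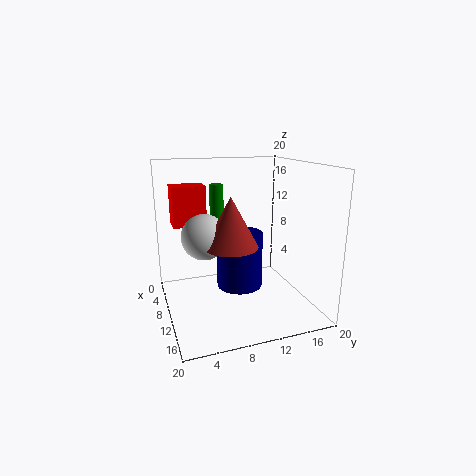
a_1 = 11, b_1 = 5, c_1 = 11, a_2 = 1, b_2 = 2, p_2 = 3.5, q_2 = 5, t_2 = 6, a_3 = 13, b_3 = 8, s_3 = 3.5, t_3 = 6.5, a_4 = 6.5, b_4 = 8, c_4 = 11, t_4 = 6, a_5 = 6.5, b_5 = 11.5, t_5 = 8.5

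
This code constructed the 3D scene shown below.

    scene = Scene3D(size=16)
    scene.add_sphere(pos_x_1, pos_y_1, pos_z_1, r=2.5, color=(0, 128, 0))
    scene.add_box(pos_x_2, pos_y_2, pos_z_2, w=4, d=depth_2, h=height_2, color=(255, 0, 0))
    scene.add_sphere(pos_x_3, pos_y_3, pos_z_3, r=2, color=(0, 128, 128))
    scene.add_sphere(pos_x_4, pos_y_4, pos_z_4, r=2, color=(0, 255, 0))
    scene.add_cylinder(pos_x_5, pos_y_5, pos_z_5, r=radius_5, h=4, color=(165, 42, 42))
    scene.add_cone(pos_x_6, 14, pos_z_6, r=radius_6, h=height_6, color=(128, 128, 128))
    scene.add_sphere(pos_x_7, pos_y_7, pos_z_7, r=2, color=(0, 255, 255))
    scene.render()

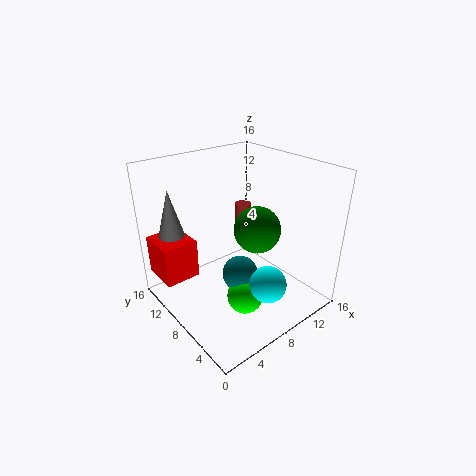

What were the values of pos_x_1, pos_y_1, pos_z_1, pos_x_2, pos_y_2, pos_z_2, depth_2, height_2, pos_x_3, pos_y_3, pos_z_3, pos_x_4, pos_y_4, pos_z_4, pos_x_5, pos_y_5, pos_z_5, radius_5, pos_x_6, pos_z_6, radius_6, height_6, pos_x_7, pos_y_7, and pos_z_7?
pos_x_1 = 9; pos_y_1 = 6; pos_z_1 = 9.5; pos_x_2 = 0.5; pos_y_2 = 11; pos_z_2 = 3; depth_2 = 4.5; height_2 = 4.5; pos_x_3 = 7.5; pos_y_3 = 7; pos_z_3 = 4; pos_x_4 = 7; pos_y_4 = 5.5; pos_z_4 = 2; pos_x_5 = 12.5; pos_y_5 = 12.5; pos_z_5 = 5.5; radius_5 = 1; pos_x_6 = 3; pos_z_6 = 7.5; radius_6 = 1.5; height_6 = 5.5; pos_x_7 = 8.5; pos_y_7 = 3.5; pos_z_7 = 4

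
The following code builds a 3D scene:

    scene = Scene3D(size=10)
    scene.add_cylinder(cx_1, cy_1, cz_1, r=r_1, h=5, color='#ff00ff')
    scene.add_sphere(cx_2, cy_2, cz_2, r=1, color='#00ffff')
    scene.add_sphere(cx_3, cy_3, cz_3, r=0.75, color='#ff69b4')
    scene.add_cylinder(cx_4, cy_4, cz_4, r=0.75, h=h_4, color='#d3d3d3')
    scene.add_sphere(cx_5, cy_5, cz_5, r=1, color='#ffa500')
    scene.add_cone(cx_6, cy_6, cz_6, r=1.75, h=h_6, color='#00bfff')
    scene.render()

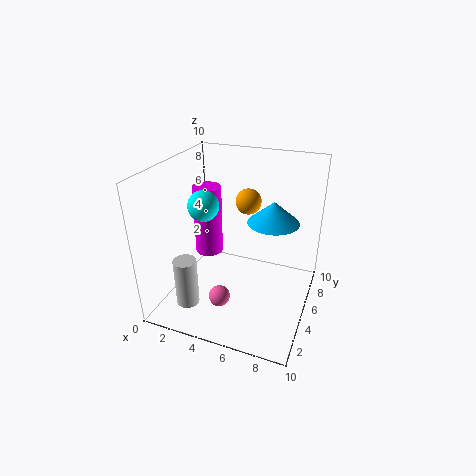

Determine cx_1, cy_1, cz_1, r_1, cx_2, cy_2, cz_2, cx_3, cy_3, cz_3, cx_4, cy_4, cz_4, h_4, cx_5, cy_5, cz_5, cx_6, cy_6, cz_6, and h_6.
cx_1 = 2.5; cy_1 = 5.5; cz_1 = 3.25; r_1 = 1; cx_2 = 3.25; cy_2 = 3.5; cz_2 = 7.75; cx_3 = 4.25; cy_3 = 3.25; cz_3 = 1; cx_4 = 2.75; cy_4 = 1.5; cz_4 = 1.5; h_4 = 3.25; cx_5 = 4.5; cy_5 = 8.5; cz_5 = 6.25; cx_6 = 7.25; cy_6 = 5.75; cz_6 = 6.25; h_6 = 1.5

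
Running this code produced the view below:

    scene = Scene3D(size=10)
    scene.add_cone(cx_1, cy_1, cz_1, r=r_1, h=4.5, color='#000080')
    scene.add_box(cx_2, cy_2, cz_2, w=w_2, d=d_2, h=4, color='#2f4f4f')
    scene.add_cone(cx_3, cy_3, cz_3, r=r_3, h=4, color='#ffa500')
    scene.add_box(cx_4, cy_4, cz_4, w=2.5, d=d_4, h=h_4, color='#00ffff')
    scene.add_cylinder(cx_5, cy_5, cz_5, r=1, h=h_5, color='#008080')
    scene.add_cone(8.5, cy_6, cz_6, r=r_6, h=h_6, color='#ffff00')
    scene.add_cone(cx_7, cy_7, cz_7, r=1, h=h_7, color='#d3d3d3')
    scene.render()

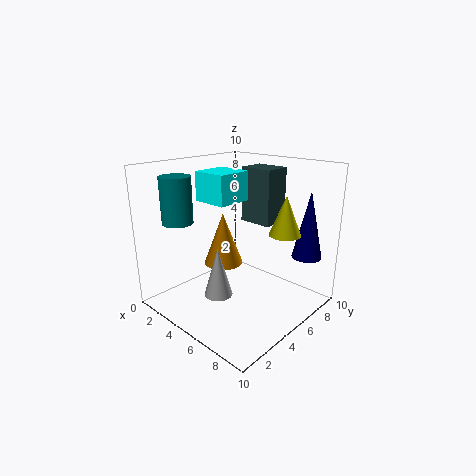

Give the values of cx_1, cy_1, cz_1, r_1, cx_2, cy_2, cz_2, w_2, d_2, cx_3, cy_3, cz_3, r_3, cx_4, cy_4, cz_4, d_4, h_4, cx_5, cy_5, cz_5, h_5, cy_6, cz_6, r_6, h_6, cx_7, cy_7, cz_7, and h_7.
cx_1 = 9, cy_1 = 7.5, cz_1 = 4, r_1 = 1, cx_2 = 3.5, cy_2 = 7, cz_2 = 5.5, w_2 = 2.5, d_2 = 2, cx_3 = 2.5, cy_3 = 6, cz_3 = 2, r_3 = 1.5, cx_4 = 2.5, cy_4 = 3.5, cz_4 = 7.5, d_4 = 2.5, h_4 = 2, cx_5 = 3, cy_5 = 1.5, cz_5 = 6.5, h_5 = 3, cy_6 = 5.5, cz_6 = 6, r_6 = 1, h_6 = 2.5, cx_7 = 4.5, cy_7 = 3.5, cz_7 = 1, h_7 = 3.5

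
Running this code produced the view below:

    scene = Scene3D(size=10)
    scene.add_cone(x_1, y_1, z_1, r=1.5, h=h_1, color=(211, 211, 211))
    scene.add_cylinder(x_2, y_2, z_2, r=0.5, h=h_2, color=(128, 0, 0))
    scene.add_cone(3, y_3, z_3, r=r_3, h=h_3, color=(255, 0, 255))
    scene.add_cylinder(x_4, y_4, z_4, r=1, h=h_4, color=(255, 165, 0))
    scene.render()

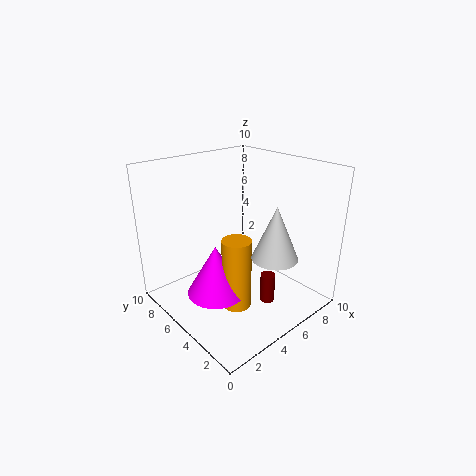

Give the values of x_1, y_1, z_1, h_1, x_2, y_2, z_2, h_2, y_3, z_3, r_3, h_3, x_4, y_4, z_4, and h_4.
x_1 = 5.5
y_1 = 2
z_1 = 4.5
h_1 = 3.5
x_2 = 5.5
y_2 = 2.5
z_2 = 1
h_2 = 2
y_3 = 5
z_3 = 1.5
r_3 = 2
h_3 = 3.5
x_4 = 4
y_4 = 4
z_4 = 0.5
h_4 = 5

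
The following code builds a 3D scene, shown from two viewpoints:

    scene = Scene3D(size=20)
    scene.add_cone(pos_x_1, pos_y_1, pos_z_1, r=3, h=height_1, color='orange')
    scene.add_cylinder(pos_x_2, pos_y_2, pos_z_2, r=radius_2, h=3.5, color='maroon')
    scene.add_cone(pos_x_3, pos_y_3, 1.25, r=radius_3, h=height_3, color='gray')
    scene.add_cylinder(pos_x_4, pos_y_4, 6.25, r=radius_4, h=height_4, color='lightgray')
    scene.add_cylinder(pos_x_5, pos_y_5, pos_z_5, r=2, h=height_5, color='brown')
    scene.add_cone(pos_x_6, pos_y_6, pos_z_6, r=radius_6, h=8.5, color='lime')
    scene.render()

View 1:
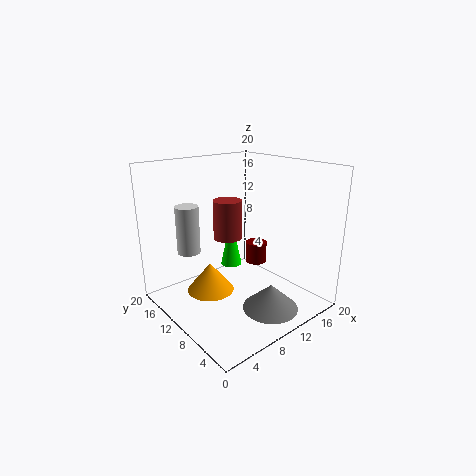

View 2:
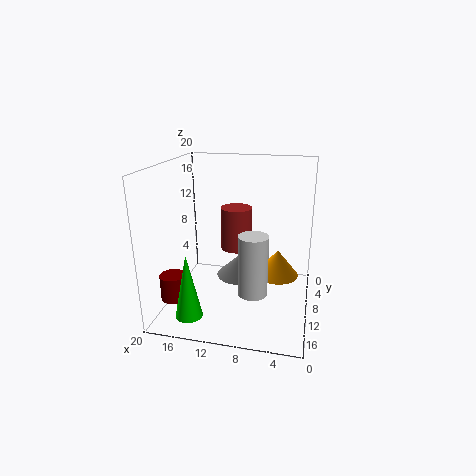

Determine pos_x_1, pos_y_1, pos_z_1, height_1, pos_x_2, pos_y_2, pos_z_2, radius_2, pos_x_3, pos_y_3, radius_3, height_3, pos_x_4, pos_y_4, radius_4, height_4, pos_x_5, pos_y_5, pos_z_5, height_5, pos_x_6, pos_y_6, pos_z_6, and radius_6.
pos_x_1 = 4.5, pos_y_1 = 9, pos_z_1 = 4.5, height_1 = 3.75, pos_x_2 = 18, pos_y_2 = 14.75, pos_z_2 = 2.25, radius_2 = 1.75, pos_x_3 = 11, pos_y_3 = 4.25, radius_3 = 3.75, height_3 = 3.5, pos_x_4 = 6.5, pos_y_4 = 17.5, radius_4 = 1.75, height_4 = 7.25, pos_x_5 = 9.75, pos_y_5 = 12, pos_z_5 = 9.5, height_5 = 5.5, pos_x_6 = 14.75, pos_y_6 = 17.5, pos_z_6 = 1.75, radius_6 = 1.75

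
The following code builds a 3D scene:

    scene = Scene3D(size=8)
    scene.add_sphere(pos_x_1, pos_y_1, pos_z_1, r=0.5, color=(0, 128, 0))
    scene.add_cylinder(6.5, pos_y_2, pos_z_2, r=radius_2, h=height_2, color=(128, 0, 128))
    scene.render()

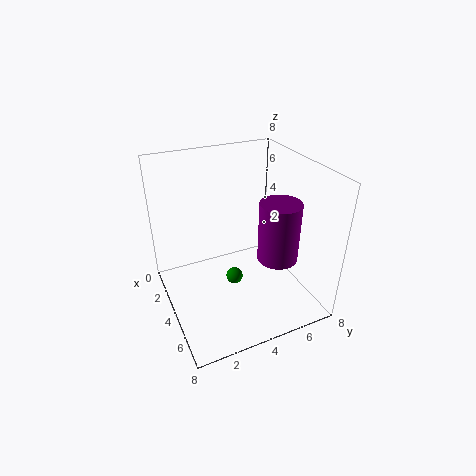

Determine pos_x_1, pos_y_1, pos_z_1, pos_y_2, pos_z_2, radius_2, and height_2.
pos_x_1 = 3.5; pos_y_1 = 4; pos_z_1 = 1; pos_y_2 = 5; pos_z_2 = 4; radius_2 = 1; height_2 = 3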